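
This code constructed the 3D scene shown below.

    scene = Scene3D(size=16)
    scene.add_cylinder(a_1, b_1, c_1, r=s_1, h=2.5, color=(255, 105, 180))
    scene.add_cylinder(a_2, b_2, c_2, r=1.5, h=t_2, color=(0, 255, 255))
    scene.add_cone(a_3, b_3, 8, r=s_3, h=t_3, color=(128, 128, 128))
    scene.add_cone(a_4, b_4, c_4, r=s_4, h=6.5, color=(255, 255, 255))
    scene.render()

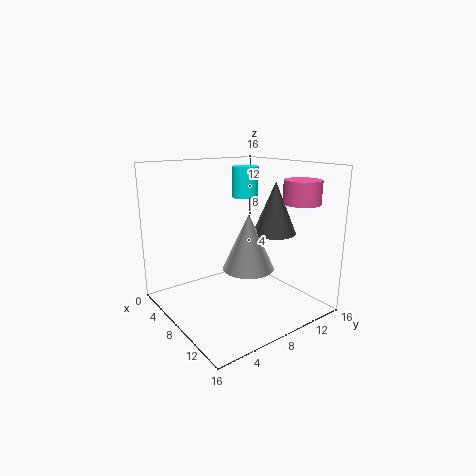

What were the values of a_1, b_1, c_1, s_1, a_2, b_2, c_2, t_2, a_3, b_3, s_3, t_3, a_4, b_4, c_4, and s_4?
a_1 = 12.5
b_1 = 13
c_1 = 12
s_1 = 2
a_2 = 6
b_2 = 10.5
c_2 = 12
t_2 = 3.5
a_3 = 9
b_3 = 12.5
s_3 = 2.5
t_3 = 6
a_4 = 8
b_4 = 9.5
c_4 = 4
s_4 = 3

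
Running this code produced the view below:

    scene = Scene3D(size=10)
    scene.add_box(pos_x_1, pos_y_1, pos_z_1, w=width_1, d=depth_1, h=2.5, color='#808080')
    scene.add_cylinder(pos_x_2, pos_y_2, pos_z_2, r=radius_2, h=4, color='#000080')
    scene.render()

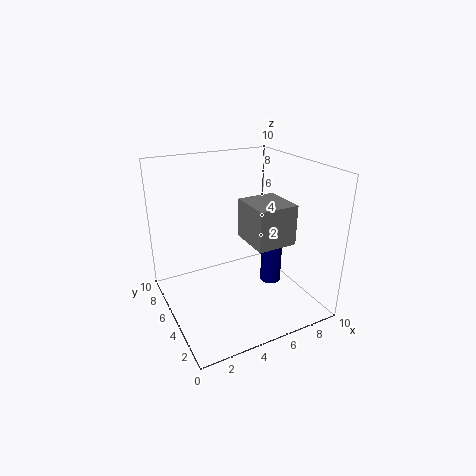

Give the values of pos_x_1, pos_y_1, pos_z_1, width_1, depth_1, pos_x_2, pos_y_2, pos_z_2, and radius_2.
pos_x_1 = 4.5
pos_y_1 = 1.25
pos_z_1 = 5.75
width_1 = 2.5
depth_1 = 2.75
pos_x_2 = 7.5
pos_y_2 = 4.5
pos_z_2 = 1.25
radius_2 = 0.75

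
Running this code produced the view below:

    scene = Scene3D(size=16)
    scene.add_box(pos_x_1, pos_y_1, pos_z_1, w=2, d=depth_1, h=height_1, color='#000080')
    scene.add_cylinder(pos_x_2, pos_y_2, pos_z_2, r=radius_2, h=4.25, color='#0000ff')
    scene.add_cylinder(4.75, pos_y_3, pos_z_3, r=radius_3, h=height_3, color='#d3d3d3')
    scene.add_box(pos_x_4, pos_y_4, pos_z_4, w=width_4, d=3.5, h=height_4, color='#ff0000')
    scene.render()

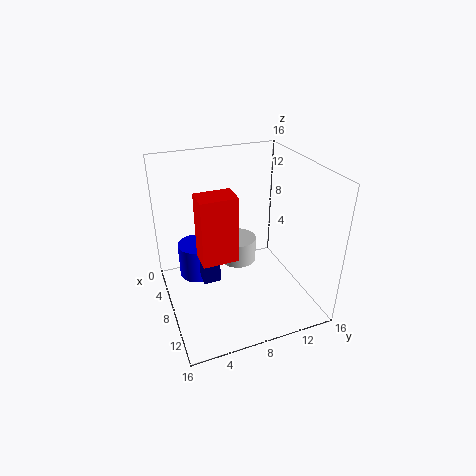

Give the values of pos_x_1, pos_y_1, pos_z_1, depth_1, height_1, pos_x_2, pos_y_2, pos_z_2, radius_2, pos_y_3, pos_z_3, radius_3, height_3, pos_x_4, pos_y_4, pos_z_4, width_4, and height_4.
pos_x_1 = 5.5; pos_y_1 = 4; pos_z_1 = 2.25; depth_1 = 2; height_1 = 4.25; pos_x_2 = 3.5; pos_y_2 = 4.25; pos_z_2 = 1.25; radius_2 = 2.25; pos_y_3 = 9.25; pos_z_3 = 3; radius_3 = 2.25; height_3 = 3; pos_x_4 = 10.25; pos_y_4 = 2.75; pos_z_4 = 8.5; width_4 = 2.5; height_4 = 6.5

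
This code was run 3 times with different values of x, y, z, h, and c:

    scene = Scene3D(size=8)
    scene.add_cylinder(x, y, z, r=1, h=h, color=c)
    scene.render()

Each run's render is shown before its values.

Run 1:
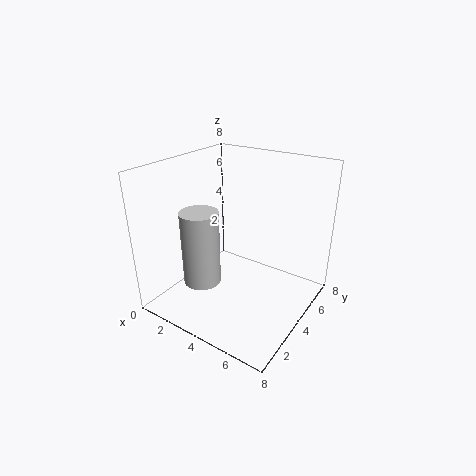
x = 3; y = 2; z = 2; h = 4; c = 'lightgray'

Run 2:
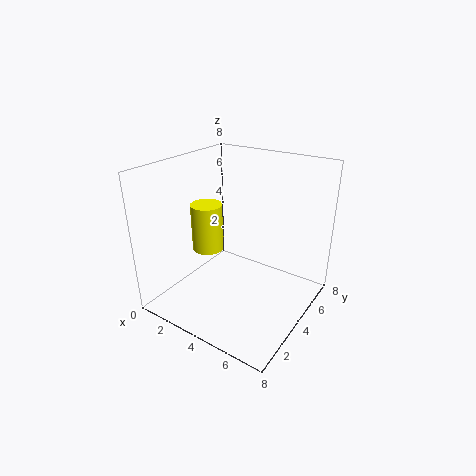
x = 1; y = 5; z = 2; h = 3; c = 'yellow'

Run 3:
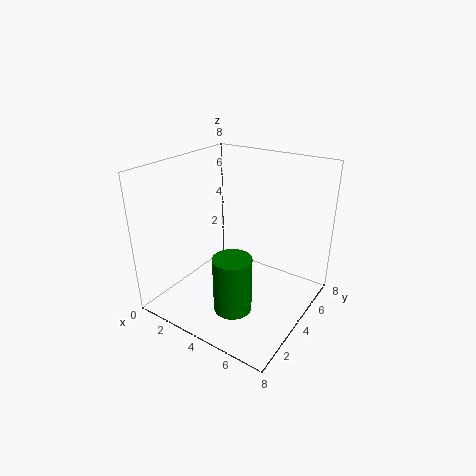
x = 5; y = 2; z = 1; h = 3; c = 'green'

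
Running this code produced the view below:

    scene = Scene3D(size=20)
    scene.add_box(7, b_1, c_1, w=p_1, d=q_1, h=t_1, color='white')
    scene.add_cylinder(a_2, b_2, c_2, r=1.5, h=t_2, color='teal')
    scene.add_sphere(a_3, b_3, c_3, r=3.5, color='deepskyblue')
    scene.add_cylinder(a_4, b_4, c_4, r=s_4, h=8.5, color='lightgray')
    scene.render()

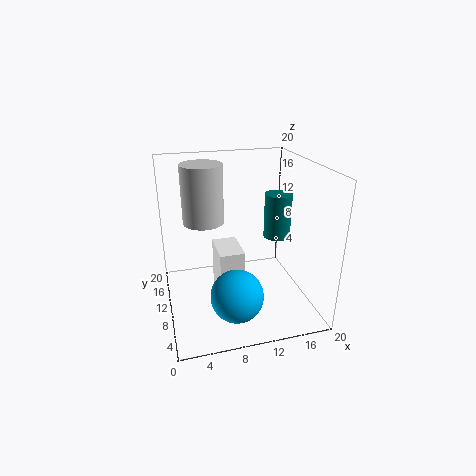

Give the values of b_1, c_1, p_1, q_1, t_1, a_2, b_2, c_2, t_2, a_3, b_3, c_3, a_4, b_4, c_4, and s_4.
b_1 = 8, c_1 = 0.5, p_1 = 3.5, q_1 = 5.5, t_1 = 8, a_2 = 12.5, b_2 = 2.5, c_2 = 13.5, t_2 = 5, a_3 = 8.5, b_3 = 5, c_3 = 4, a_4 = 6, b_4 = 14.5, c_4 = 11, s_4 = 3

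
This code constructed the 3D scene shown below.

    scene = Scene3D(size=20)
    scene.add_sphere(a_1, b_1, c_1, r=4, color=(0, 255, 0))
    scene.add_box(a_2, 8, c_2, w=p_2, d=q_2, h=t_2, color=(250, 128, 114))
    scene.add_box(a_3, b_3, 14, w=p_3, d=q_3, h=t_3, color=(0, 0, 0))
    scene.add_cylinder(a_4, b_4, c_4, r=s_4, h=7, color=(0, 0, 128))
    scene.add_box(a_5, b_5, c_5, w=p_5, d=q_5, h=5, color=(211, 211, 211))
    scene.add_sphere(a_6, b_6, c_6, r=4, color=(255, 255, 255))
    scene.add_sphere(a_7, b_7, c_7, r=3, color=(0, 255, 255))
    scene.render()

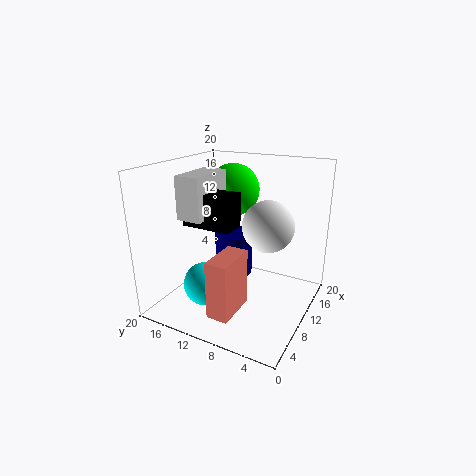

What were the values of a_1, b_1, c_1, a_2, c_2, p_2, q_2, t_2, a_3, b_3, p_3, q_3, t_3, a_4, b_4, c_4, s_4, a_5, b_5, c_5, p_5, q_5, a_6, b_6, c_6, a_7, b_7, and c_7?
a_1 = 16; b_1 = 14; c_1 = 15; a_2 = 3; c_2 = 1; p_2 = 6; q_2 = 3; t_2 = 8; a_3 = 2; b_3 = 7; p_3 = 3; q_3 = 6; t_3 = 4; a_4 = 16; b_4 = 14; c_4 = 1; s_4 = 3; a_5 = 1; b_5 = 10; c_5 = 15; p_5 = 6; q_5 = 3; a_6 = 16; b_6 = 8; c_6 = 10; a_7 = 6; b_7 = 13; c_7 = 4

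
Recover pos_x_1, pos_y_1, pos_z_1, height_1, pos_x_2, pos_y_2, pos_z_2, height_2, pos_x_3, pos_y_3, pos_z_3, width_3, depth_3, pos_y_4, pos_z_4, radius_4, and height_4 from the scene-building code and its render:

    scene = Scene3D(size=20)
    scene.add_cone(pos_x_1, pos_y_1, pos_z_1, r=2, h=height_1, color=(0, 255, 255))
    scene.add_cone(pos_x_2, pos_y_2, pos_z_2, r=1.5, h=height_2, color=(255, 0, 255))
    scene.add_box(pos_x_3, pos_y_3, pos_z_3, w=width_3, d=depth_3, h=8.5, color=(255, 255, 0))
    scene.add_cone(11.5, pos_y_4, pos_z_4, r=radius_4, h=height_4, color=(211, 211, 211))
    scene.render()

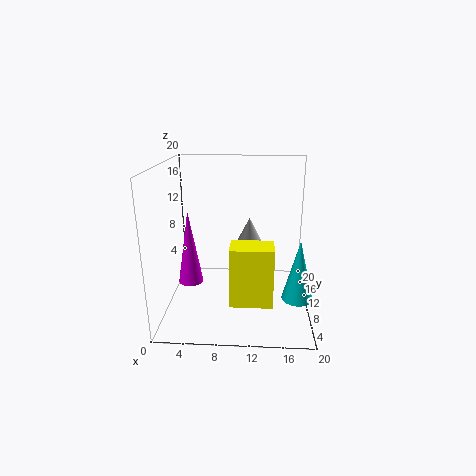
pos_x_1 = 18
pos_y_1 = 5.5
pos_z_1 = 3.5
height_1 = 8
pos_x_2 = 4.5
pos_y_2 = 4
pos_z_2 = 6.5
height_2 = 9
pos_x_3 = 9
pos_y_3 = 6.5
pos_z_3 = 1
width_3 = 6
depth_3 = 4
pos_y_4 = 13
pos_z_4 = 8
radius_4 = 2
height_4 = 4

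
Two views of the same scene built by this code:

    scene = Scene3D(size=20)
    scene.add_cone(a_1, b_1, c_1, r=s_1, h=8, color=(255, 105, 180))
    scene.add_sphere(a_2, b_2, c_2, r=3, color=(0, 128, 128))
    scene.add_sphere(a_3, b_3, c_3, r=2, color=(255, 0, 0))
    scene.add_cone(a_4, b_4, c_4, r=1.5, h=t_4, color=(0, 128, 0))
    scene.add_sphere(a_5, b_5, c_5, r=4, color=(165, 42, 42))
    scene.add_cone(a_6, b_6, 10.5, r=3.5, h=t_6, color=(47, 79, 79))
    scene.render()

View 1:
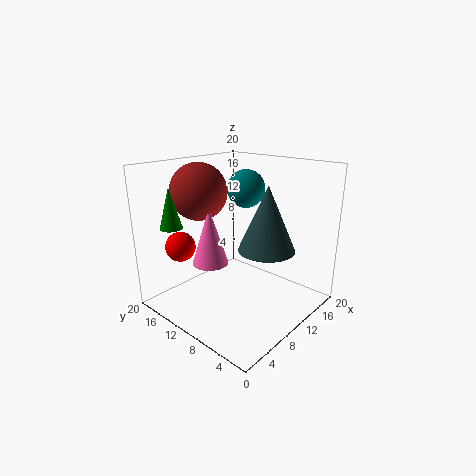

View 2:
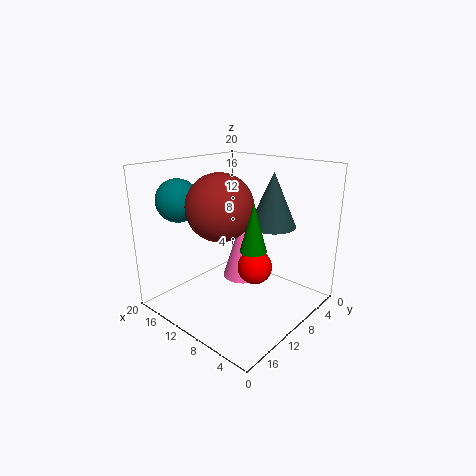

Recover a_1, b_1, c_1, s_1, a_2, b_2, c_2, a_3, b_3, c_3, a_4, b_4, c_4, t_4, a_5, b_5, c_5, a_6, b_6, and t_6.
a_1 = 7; b_1 = 12.5; c_1 = 6.5; s_1 = 2.5; a_2 = 17; b_2 = 14.5; c_2 = 15; a_3 = 3.5; b_3 = 14.5; c_3 = 9.5; a_4 = 3; b_4 = 15.5; c_4 = 12; t_4 = 5.5; a_5 = 8; b_5 = 15.5; c_5 = 16; a_6 = 8.5; b_6 = 4; t_6 = 8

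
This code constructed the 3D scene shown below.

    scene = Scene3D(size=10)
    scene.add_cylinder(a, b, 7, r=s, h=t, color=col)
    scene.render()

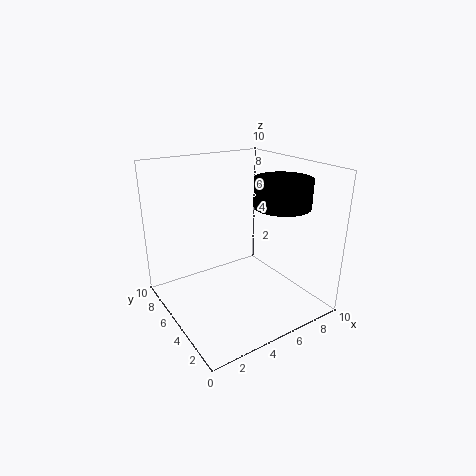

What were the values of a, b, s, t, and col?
a = 8; b = 4; s = 2; t = 2; col = 'black'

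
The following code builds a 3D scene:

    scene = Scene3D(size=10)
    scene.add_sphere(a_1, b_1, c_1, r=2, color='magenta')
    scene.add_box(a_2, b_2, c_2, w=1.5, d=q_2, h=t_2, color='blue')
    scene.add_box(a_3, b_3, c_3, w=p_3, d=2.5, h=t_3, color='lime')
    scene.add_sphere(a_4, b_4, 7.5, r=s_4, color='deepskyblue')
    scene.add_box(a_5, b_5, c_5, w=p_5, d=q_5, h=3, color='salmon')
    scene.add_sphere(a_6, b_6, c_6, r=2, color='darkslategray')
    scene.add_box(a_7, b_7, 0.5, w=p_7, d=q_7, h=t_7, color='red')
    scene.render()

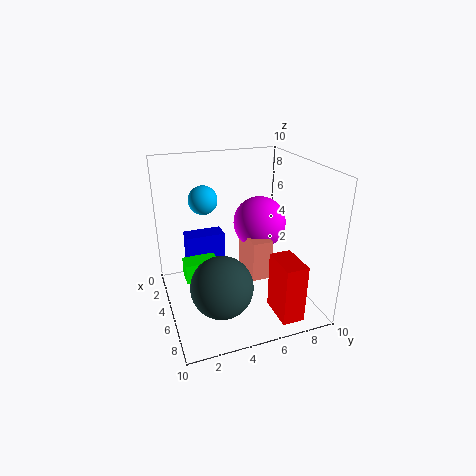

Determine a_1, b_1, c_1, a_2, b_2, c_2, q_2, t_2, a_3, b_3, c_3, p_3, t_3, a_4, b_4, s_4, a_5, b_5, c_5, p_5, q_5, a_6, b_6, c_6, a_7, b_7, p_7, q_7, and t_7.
a_1 = 3; b_1 = 7.5; c_1 = 5; a_2 = 0.5; b_2 = 2; c_2 = 0.5; q_2 = 3; t_2 = 3.5; a_3 = 2; b_3 = 1.5; c_3 = 1; p_3 = 1.5; t_3 = 1.5; a_4 = 3.5; b_4 = 3; s_4 = 1; a_5 = 2.5; b_5 = 6; c_5 = 1.5; p_5 = 3; q_5 = 1.5; a_6 = 7.5; b_6 = 3; c_6 = 3; a_7 = 7; b_7 = 6.5; p_7 = 2.5; q_7 = 1.5; t_7 = 4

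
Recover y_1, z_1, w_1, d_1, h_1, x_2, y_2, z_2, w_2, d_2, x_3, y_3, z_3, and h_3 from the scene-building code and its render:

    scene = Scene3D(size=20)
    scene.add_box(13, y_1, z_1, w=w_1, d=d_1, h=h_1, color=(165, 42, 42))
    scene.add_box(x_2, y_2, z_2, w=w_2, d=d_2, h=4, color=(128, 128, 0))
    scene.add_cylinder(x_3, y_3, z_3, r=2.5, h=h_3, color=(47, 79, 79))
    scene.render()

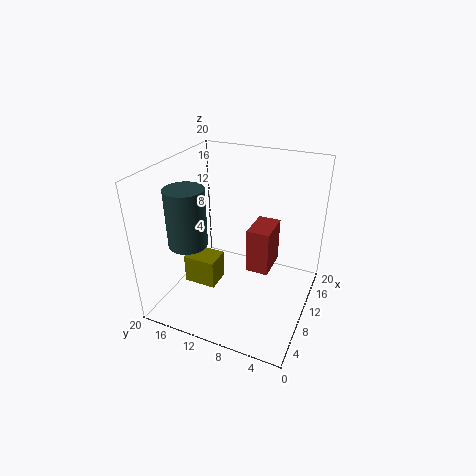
y_1 = 6.5; z_1 = 2.5; w_1 = 5.5; d_1 = 3.5; h_1 = 7; x_2 = 6; y_2 = 12; z_2 = 3.5; w_2 = 3.5; d_2 = 4.5; x_3 = 4.5; y_3 = 14.5; z_3 = 11; h_3 = 7.5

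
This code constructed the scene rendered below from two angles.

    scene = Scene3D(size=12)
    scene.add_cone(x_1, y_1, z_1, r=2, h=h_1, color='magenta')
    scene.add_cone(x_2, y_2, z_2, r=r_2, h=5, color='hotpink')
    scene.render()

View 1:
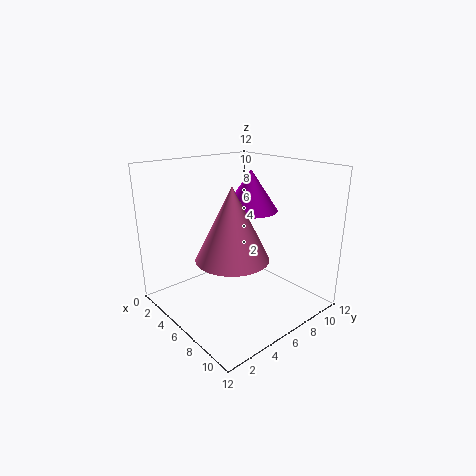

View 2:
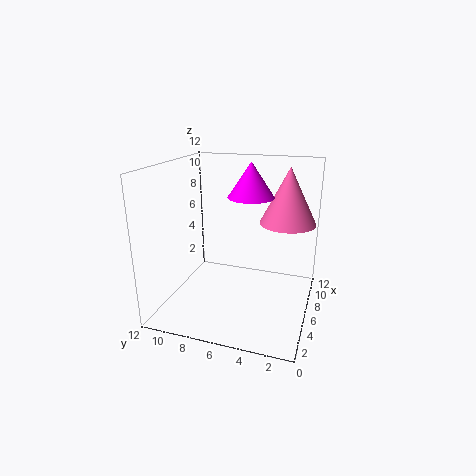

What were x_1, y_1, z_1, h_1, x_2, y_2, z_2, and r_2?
x_1 = 8, y_1 = 5.5, z_1 = 9, h_1 = 3, x_2 = 9.5, y_2 = 2.5, z_2 = 6.5, r_2 = 2.5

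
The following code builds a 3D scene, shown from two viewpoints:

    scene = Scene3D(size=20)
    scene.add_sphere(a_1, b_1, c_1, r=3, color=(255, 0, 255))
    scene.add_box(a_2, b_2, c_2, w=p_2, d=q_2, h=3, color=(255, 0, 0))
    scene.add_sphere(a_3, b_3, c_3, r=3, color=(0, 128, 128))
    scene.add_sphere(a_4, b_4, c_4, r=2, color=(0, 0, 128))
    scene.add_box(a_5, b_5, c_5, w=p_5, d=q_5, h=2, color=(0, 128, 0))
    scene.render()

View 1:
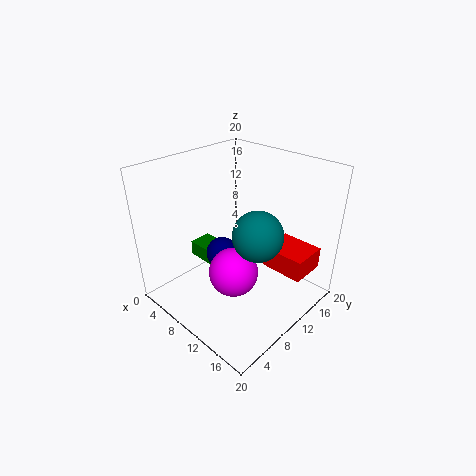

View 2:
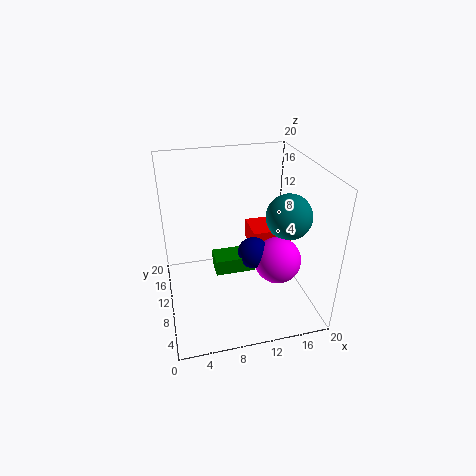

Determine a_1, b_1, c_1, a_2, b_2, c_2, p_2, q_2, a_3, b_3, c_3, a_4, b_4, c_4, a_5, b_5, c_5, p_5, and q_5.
a_1 = 14
b_1 = 5
c_1 = 9
a_2 = 13
b_2 = 12
c_2 = 6
p_2 = 6
q_2 = 5
a_3 = 16
b_3 = 7
c_3 = 14
a_4 = 11
b_4 = 6
c_4 = 10
a_5 = 6
b_5 = 5
c_5 = 8
p_5 = 5
q_5 = 3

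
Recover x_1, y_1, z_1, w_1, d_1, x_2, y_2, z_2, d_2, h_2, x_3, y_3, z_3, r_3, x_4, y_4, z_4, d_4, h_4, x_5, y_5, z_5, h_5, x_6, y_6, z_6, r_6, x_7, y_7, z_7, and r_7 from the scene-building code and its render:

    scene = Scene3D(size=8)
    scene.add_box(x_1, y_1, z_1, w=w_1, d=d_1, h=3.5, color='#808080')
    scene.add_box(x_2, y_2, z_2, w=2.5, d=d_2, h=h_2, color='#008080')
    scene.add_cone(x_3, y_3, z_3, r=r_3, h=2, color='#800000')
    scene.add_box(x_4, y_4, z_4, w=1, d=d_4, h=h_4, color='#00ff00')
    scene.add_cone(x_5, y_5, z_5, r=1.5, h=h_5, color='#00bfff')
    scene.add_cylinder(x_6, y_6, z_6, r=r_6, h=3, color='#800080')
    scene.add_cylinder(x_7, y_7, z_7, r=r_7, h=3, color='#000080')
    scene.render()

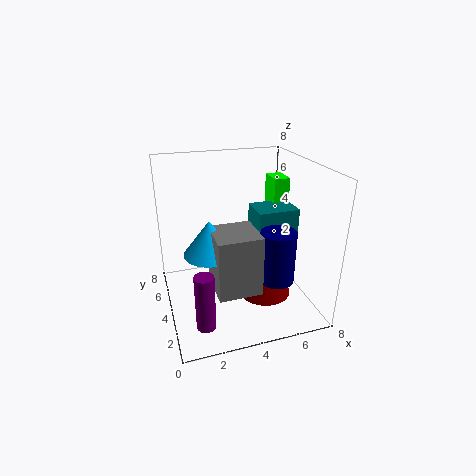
x_1 = 2.5
y_1 = 2.5
z_1 = 1
w_1 = 2.5
d_1 = 2.5
x_2 = 5.5
y_2 = 4.5
z_2 = 2
d_2 = 2
h_2 = 3
x_3 = 5.5
y_3 = 3.5
z_3 = 0.5
r_3 = 1.5
x_4 = 7
y_4 = 6
z_4 = 4
d_4 = 1.5
h_4 = 2.5
x_5 = 2.5
y_5 = 4.5
z_5 = 3
h_5 = 2
x_6 = 1.5
y_6 = 1.5
z_6 = 0.5
r_6 = 0.5
x_7 = 6
y_7 = 3
z_7 = 1.5
r_7 = 1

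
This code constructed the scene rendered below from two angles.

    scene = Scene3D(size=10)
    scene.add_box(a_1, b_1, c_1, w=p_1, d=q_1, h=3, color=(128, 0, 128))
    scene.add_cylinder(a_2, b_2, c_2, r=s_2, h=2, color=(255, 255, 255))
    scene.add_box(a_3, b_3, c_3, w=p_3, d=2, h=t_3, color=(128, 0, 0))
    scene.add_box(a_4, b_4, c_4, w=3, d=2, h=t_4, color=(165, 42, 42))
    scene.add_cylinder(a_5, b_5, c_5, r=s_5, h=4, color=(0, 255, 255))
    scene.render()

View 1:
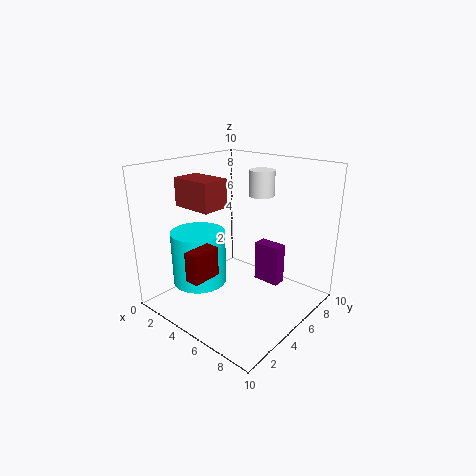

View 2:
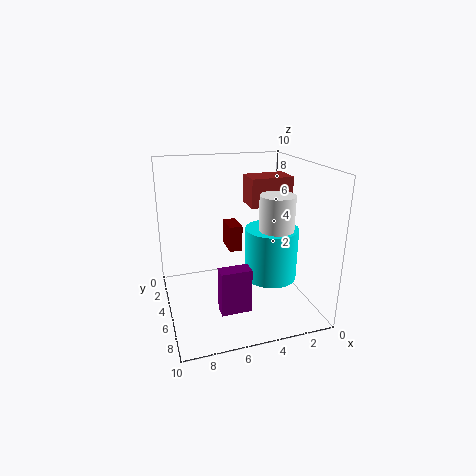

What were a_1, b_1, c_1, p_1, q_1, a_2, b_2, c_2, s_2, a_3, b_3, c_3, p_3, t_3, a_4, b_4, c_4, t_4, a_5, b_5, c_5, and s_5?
a_1 = 5, b_1 = 7, c_1 = 1, p_1 = 2, q_1 = 1, a_2 = 4, b_2 = 9, c_2 = 7, s_2 = 1, a_3 = 4, b_3 = 1, c_3 = 3, p_3 = 1, t_3 = 2, a_4 = 1, b_4 = 3, c_4 = 7, t_4 = 2, a_5 = 2, b_5 = 4, c_5 = 1, s_5 = 2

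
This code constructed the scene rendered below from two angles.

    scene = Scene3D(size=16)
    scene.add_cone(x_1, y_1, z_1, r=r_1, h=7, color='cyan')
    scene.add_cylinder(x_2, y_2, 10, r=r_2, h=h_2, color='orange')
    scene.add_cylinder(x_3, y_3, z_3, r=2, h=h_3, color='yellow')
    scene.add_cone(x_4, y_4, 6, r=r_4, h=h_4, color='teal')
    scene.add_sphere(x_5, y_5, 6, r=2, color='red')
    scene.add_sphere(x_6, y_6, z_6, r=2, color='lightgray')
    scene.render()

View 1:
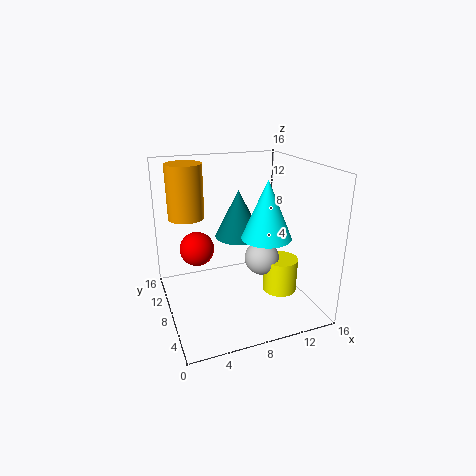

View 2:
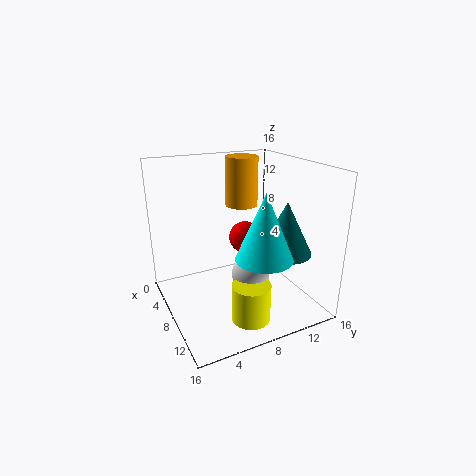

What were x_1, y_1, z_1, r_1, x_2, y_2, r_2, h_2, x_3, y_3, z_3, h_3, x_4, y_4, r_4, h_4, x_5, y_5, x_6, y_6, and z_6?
x_1 = 12
y_1 = 9
z_1 = 7
r_1 = 3
x_2 = 3
y_2 = 11
r_2 = 2
h_2 = 6
x_3 = 13
y_3 = 7
z_3 = 1
h_3 = 4
x_4 = 10
y_4 = 13
r_4 = 3
h_4 = 6
x_5 = 4
y_5 = 11
x_6 = 11
y_6 = 8
z_6 = 5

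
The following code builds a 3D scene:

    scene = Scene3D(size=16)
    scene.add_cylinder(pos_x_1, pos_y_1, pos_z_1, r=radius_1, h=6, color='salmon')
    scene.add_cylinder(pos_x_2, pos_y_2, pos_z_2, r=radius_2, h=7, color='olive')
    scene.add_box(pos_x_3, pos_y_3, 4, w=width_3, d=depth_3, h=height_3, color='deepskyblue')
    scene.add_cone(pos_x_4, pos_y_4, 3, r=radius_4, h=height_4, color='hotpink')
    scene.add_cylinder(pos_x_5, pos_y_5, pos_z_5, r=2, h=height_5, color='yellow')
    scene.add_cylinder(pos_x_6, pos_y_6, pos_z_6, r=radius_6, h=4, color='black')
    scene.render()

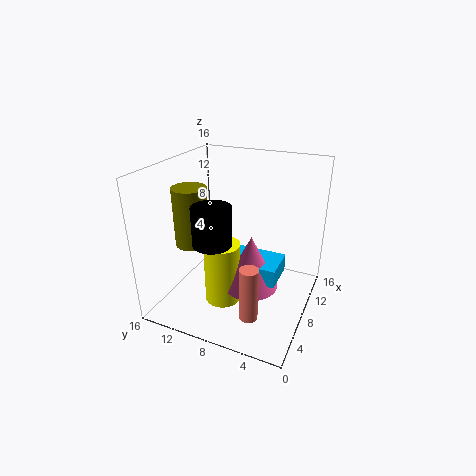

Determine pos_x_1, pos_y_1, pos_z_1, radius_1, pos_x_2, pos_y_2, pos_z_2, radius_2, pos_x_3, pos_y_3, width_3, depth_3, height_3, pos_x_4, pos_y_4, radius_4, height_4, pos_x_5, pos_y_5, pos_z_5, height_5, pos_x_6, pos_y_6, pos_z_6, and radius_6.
pos_x_1 = 4, pos_y_1 = 5, pos_z_1 = 1, radius_1 = 1, pos_x_2 = 8, pos_y_2 = 14, pos_z_2 = 6, radius_2 = 2, pos_x_3 = 6, pos_y_3 = 3, width_3 = 4, depth_3 = 6, height_3 = 2, pos_x_4 = 7, pos_y_4 = 6, radius_4 = 3, height_4 = 6, pos_x_5 = 6, pos_y_5 = 9, pos_z_5 = 1, height_5 = 7, pos_x_6 = 4, pos_y_6 = 9, pos_z_6 = 9, radius_6 = 2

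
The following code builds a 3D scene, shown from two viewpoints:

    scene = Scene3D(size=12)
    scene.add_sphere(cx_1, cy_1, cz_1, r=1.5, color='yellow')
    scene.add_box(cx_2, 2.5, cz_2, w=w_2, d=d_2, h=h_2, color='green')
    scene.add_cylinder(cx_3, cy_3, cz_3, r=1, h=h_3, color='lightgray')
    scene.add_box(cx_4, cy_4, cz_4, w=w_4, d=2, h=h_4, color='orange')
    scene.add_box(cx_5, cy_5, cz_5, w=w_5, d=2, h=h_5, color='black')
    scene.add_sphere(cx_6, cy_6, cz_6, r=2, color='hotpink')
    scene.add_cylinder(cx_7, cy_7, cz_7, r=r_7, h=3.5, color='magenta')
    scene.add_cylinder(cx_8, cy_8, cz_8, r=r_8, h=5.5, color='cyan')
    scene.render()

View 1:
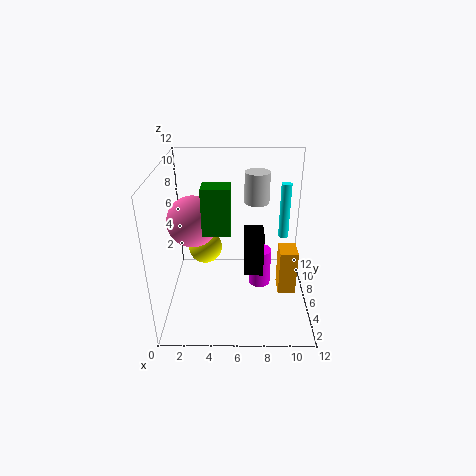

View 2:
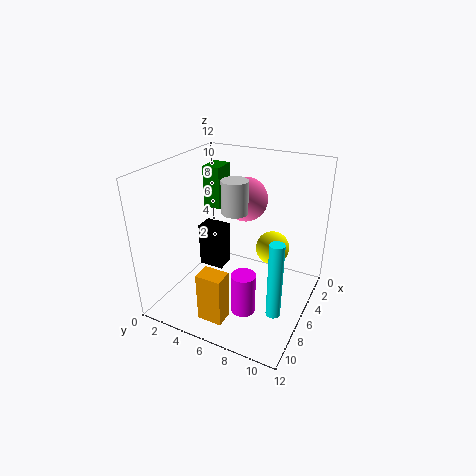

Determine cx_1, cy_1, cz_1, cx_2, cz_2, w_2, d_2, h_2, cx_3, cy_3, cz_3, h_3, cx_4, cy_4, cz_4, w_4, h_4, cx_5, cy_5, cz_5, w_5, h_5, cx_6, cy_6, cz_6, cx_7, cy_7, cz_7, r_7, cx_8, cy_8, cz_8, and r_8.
cx_1 = 3
cy_1 = 8
cz_1 = 4
cx_2 = 3.5
cz_2 = 8
w_2 = 2
d_2 = 1.5
h_2 = 3.5
cx_3 = 7.5
cy_3 = 6.5
cz_3 = 9
h_3 = 2.5
cx_4 = 9.5
cy_4 = 5
cz_4 = 1
w_4 = 1.5
h_4 = 4
cx_5 = 6.5
cy_5 = 3.5
cz_5 = 4
w_5 = 1.5
h_5 = 3.5
cx_6 = 2.5
cy_6 = 5
cz_6 = 8
cx_7 = 8
cy_7 = 7.5
cz_7 = 0.5
r_7 = 1
cx_8 = 10.5
cy_8 = 11
cz_8 = 3.5
r_8 = 0.5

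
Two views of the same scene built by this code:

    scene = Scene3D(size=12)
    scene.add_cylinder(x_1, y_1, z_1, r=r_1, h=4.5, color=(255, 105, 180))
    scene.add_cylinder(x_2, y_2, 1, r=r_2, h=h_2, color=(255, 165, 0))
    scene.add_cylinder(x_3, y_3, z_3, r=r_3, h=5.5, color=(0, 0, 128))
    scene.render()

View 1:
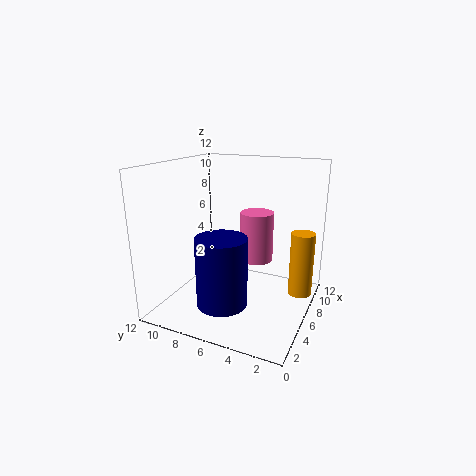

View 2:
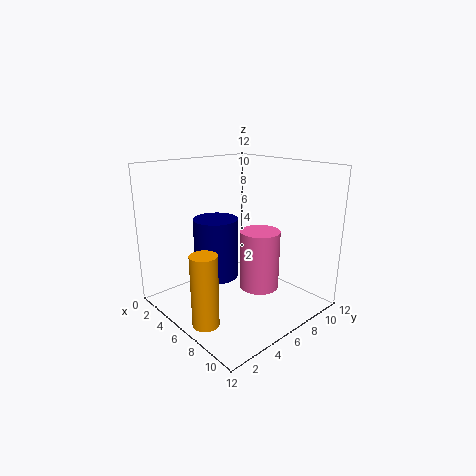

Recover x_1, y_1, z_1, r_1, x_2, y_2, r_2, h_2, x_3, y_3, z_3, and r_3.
x_1 = 9
y_1 = 5.5
z_1 = 3
r_1 = 1.5
x_2 = 8
y_2 = 1
r_2 = 1
h_2 = 5.5
x_3 = 3
y_3 = 6
z_3 = 1.5
r_3 = 2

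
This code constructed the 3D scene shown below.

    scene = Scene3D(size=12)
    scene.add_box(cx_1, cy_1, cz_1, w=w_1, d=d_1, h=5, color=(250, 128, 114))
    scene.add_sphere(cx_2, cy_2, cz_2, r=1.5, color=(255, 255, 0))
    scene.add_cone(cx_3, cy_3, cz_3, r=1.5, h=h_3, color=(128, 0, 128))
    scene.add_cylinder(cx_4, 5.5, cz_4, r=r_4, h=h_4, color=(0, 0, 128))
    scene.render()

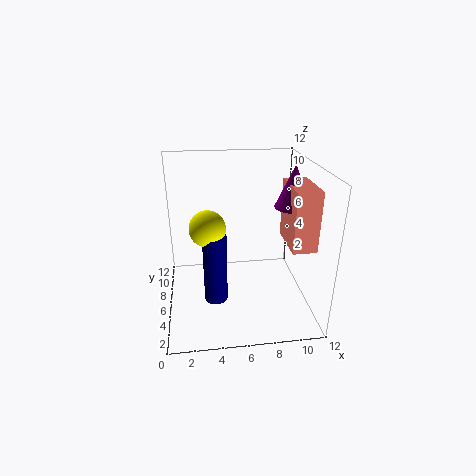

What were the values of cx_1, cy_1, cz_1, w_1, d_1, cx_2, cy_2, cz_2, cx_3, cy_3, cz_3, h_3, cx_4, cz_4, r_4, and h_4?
cx_1 = 10
cy_1 = 3.5
cz_1 = 5.5
w_1 = 2
d_1 = 4
cx_2 = 3.5
cy_2 = 6
cz_2 = 7
cx_3 = 10.5
cy_3 = 6
cz_3 = 8.5
h_3 = 3.5
cx_4 = 4
cz_4 = 0.5
r_4 = 1
h_4 = 6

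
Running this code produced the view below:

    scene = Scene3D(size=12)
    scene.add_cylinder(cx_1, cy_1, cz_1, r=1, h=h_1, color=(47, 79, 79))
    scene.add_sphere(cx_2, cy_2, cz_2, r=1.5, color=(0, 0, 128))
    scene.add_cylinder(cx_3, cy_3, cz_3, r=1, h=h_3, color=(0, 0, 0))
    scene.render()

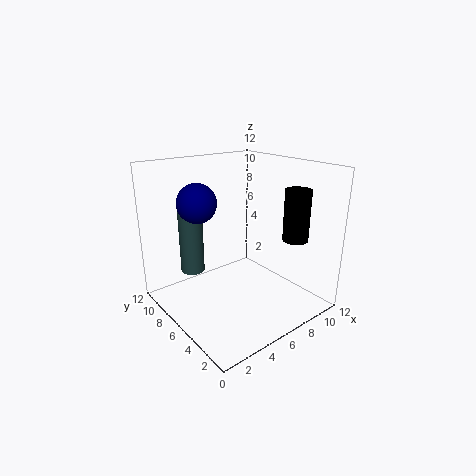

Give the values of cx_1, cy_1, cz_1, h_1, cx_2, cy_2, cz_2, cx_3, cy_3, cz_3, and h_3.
cx_1 = 3; cy_1 = 8.5; cz_1 = 3; h_1 = 5.5; cx_2 = 2.5; cy_2 = 6.5; cz_2 = 9.5; cx_3 = 8.5; cy_3 = 2; cz_3 = 6.5; h_3 = 4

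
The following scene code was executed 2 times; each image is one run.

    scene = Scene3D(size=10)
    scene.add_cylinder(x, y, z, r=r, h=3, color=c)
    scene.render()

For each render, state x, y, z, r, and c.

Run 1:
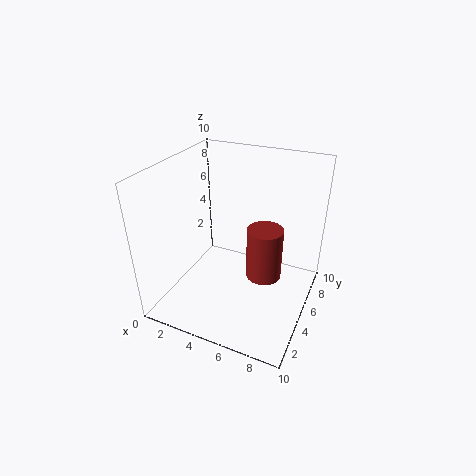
x = 8, y = 2, z = 5, r = 1, c = 'brown'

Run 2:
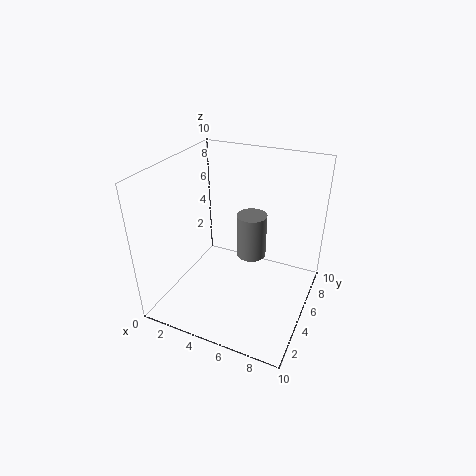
x = 6, y = 5, z = 4, r = 1, c = 'gray'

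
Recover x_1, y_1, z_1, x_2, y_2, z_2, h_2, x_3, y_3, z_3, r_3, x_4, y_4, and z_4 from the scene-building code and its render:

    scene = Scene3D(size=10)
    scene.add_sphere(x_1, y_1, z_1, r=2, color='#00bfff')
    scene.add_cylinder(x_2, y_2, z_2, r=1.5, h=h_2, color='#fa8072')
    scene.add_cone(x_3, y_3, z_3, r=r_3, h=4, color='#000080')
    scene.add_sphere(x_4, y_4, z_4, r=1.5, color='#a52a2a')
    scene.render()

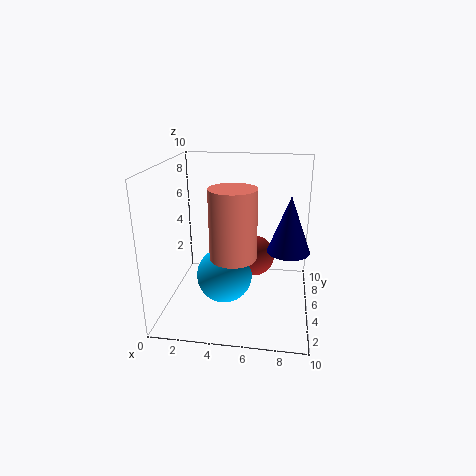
x_1 = 4; y_1 = 5; z_1 = 2; x_2 = 5; y_2 = 3; z_2 = 4.5; h_2 = 4.5; x_3 = 8.5; y_3 = 5.5; z_3 = 4; r_3 = 1.5; x_4 = 6; y_4 = 6.5; z_4 = 3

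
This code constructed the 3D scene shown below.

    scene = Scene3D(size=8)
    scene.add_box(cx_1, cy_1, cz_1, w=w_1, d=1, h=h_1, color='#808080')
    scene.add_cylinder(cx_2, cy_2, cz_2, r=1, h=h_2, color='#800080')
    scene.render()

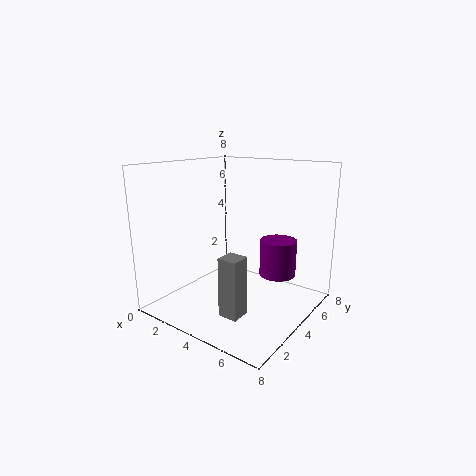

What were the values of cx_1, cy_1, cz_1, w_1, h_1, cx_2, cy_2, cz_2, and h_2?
cx_1 = 5
cy_1 = 1
cz_1 = 1
w_1 = 1
h_1 = 3
cx_2 = 6
cy_2 = 5
cz_2 = 2
h_2 = 2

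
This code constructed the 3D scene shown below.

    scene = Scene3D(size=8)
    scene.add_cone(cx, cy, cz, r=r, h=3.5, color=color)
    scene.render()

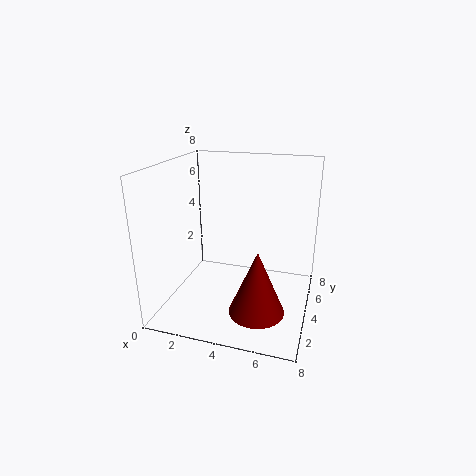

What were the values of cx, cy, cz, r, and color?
cx = 5.5; cy = 2.5; cz = 0.5; r = 1.5; color = 'maroon'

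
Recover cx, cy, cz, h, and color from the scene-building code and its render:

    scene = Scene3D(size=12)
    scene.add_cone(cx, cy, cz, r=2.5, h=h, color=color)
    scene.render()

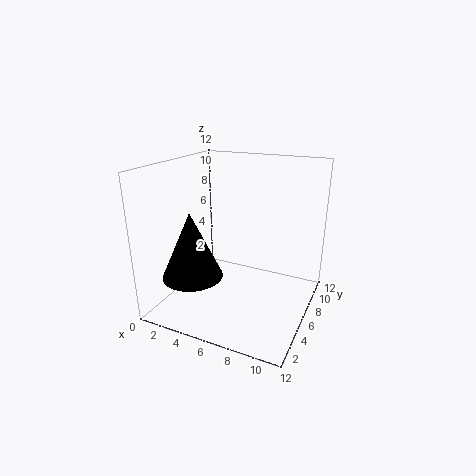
cx = 3, cy = 3.5, cz = 3, h = 5.5, color = 'black'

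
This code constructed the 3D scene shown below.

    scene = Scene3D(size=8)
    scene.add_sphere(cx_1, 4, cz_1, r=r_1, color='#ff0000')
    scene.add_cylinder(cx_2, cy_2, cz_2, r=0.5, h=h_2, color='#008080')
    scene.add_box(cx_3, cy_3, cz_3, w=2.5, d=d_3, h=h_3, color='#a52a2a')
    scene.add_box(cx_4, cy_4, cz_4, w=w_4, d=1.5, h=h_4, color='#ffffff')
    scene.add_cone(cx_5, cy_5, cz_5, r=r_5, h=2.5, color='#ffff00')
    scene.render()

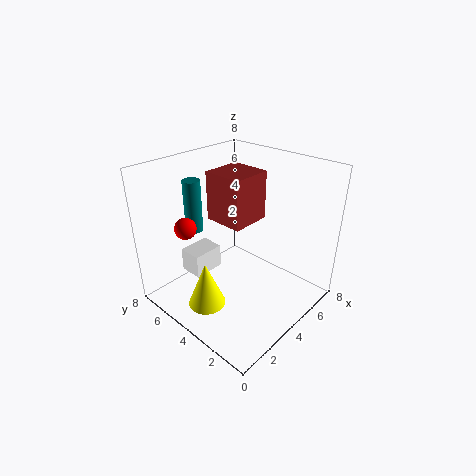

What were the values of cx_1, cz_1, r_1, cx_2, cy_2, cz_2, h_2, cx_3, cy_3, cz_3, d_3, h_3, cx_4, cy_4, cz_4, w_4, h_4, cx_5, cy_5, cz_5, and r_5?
cx_1 = 0.5, cz_1 = 6, r_1 = 0.5, cx_2 = 3, cy_2 = 6.5, cz_2 = 4, h_2 = 3, cx_3 = 4.5, cy_3 = 4.5, cz_3 = 4, d_3 = 2.5, h_3 = 3, cx_4 = 3, cy_4 = 6.5, cz_4 = 0.5, w_4 = 2, h_4 = 1.5, cx_5 = 1.5, cy_5 = 4, cz_5 = 1, r_5 = 1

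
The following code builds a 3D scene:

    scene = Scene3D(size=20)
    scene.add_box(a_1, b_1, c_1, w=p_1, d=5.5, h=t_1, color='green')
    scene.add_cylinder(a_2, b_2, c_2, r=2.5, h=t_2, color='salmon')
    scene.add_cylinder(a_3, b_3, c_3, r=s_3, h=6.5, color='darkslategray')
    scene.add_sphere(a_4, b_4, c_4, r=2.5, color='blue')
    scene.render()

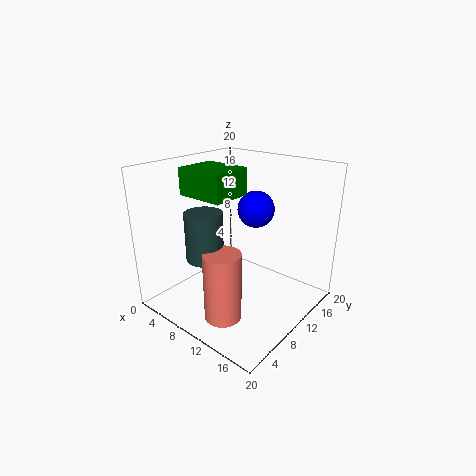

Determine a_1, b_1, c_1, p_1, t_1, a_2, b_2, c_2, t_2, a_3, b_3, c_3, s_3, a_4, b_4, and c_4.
a_1 = 5; b_1 = 4.5; c_1 = 16.5; p_1 = 6.5; t_1 = 3.5; a_2 = 11.5; b_2 = 5; c_2 = 0.5; t_2 = 9.5; a_3 = 8; b_3 = 5.5; c_3 = 8; s_3 = 2.5; a_4 = 11.5; b_4 = 12; c_4 = 14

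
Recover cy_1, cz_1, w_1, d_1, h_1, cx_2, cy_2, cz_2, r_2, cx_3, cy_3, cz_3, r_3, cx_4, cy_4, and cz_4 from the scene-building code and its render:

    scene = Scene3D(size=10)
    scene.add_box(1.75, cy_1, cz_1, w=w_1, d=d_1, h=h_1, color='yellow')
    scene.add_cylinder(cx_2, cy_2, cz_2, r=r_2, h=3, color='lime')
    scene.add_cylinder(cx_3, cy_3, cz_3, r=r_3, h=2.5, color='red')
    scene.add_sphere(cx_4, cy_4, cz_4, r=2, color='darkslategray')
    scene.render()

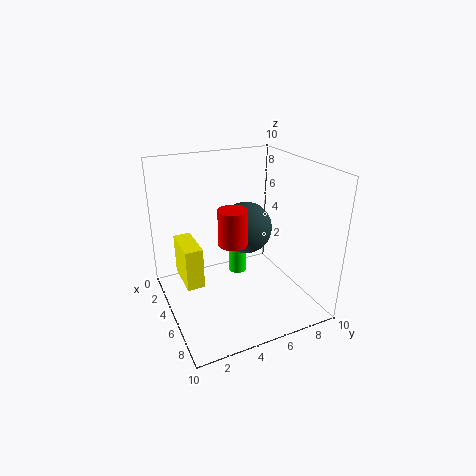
cy_1 = 1.25, cz_1 = 1.5, w_1 = 3, d_1 = 1.25, h_1 = 3, cx_2 = 1.75, cy_2 = 6.5, cz_2 = 0.25, r_2 = 0.75, cx_3 = 5.25, cy_3 = 4.5, cz_3 = 4.75, r_3 = 1, cx_4 = 2.75, cy_4 = 6.75, cz_4 = 4.5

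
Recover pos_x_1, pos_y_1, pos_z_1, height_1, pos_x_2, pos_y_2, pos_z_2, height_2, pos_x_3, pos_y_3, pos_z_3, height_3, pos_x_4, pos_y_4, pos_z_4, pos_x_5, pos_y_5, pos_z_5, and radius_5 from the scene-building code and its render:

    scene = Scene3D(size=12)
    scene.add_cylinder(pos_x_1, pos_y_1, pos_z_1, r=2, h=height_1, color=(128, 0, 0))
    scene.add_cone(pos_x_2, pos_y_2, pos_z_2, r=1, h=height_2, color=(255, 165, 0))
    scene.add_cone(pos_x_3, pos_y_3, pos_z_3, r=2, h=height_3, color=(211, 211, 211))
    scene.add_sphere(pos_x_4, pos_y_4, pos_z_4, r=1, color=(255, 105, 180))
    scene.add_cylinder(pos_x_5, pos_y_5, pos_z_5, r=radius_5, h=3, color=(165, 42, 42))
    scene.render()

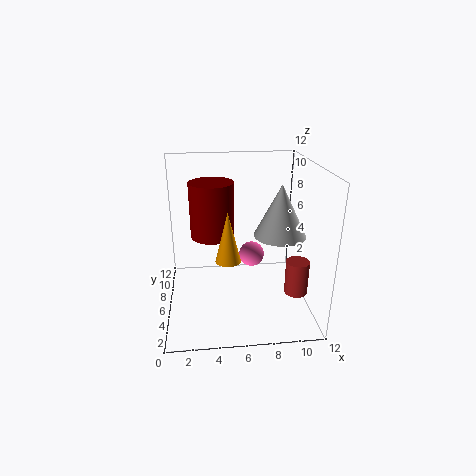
pos_x_1 = 4; pos_y_1 = 9; pos_z_1 = 5; height_1 = 5; pos_x_2 = 5; pos_y_2 = 4; pos_z_2 = 5; height_2 = 4; pos_x_3 = 9; pos_y_3 = 4; pos_z_3 = 7; height_3 = 4; pos_x_4 = 7; pos_y_4 = 5; pos_z_4 = 5; pos_x_5 = 11; pos_y_5 = 5; pos_z_5 = 1; radius_5 = 1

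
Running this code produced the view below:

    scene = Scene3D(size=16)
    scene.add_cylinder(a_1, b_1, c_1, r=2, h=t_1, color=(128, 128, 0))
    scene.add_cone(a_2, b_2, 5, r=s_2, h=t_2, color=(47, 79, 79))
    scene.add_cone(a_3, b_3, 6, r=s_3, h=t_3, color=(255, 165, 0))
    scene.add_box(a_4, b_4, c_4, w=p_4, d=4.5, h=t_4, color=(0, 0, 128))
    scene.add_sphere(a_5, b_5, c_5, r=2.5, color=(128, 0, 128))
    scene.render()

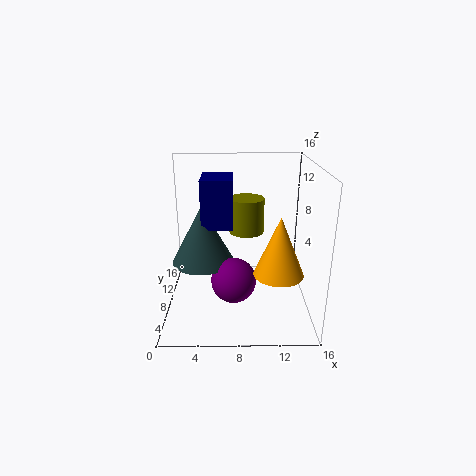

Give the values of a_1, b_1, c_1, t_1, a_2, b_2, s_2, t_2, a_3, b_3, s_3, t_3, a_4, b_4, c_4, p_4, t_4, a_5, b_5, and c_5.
a_1 = 9, b_1 = 10, c_1 = 8, t_1 = 4, a_2 = 4, b_2 = 8.5, s_2 = 3.5, t_2 = 6.5, a_3 = 12, b_3 = 3.5, s_3 = 2.5, t_3 = 6, a_4 = 4, b_4 = 7.5, c_4 = 9, p_4 = 3.5, t_4 = 5.5, a_5 = 7.5, b_5 = 6.5, c_5 = 3.5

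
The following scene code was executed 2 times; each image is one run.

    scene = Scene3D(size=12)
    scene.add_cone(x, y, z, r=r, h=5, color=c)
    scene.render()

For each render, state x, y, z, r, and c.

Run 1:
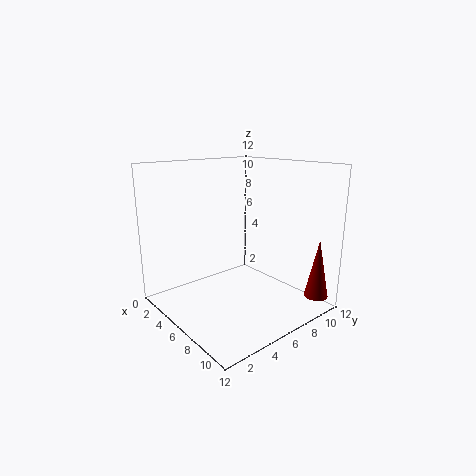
x = 10.75
y = 10.75
z = 1
r = 1
c = 'maroon'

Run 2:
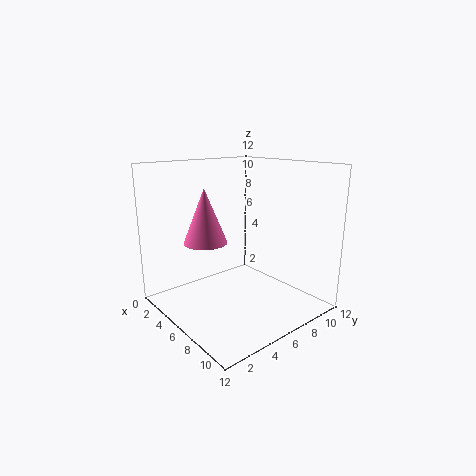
x = 2.25
y = 5.25
z = 4.75
r = 2
c = 'hotpink'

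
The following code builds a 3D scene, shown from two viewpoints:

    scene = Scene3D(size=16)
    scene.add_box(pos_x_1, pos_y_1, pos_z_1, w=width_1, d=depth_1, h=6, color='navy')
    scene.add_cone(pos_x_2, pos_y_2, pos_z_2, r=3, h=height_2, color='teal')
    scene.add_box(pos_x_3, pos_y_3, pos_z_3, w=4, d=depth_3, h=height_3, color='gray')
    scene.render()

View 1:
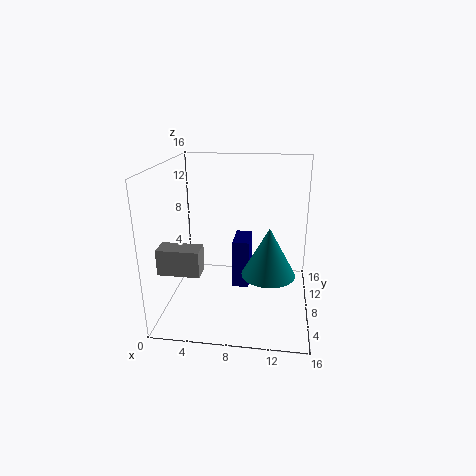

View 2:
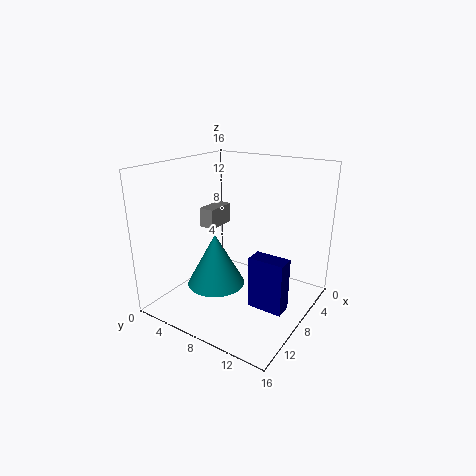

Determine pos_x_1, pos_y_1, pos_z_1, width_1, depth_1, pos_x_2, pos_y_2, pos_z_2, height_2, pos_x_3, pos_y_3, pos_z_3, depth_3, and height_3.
pos_x_1 = 7, pos_y_1 = 10, pos_z_1 = 0.5, width_1 = 2, depth_1 = 4, pos_x_2 = 11.5, pos_y_2 = 7.5, pos_z_2 = 4, height_2 = 5.5, pos_x_3 = 1.5, pos_y_3 = 0.5, pos_z_3 = 7, depth_3 = 2, height_3 = 2.5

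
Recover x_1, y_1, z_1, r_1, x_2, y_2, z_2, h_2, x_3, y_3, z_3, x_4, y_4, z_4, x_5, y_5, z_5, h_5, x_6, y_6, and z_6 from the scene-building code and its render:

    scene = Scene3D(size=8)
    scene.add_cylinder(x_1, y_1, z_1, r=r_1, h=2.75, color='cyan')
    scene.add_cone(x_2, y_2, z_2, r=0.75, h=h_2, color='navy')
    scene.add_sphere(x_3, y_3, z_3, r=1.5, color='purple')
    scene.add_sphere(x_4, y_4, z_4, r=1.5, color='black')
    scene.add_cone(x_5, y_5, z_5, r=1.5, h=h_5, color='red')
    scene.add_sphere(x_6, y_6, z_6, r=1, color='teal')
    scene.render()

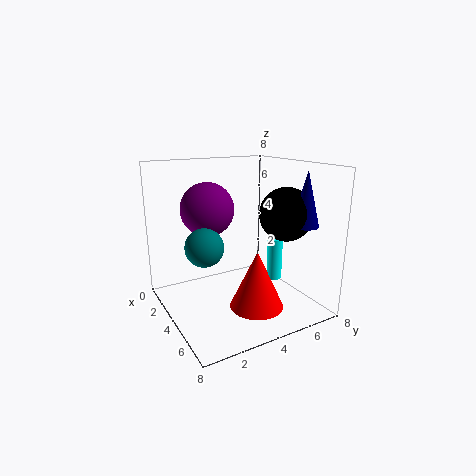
x_1 = 2.75, y_1 = 7.5, z_1 = 0.25, r_1 = 0.5, x_2 = 6, y_2 = 7, z_2 = 4.75, h_2 = 3, x_3 = 2.75, y_3 = 2.75, z_3 = 5.5, x_4 = 5, y_4 = 6.5, z_4 = 5.25, x_5 = 5.25, y_5 = 4.5, z_5 = 0.25, h_5 = 3.25, x_6 = 4.5, y_6 = 1.75, z_6 = 4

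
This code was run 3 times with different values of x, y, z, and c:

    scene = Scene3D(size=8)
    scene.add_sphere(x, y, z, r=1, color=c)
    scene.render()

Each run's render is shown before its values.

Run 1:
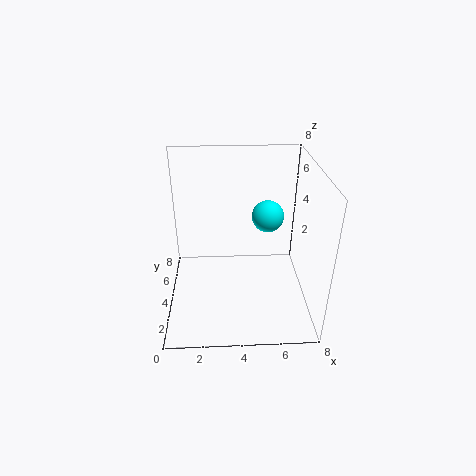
x = 6, y = 6.5, z = 4, c = 'cyan'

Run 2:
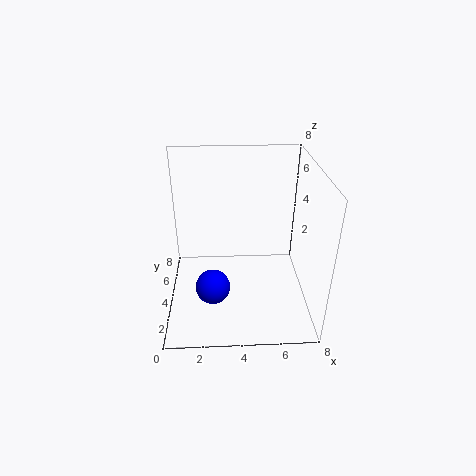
x = 2.5, y = 3.5, z = 1, c = 'blue'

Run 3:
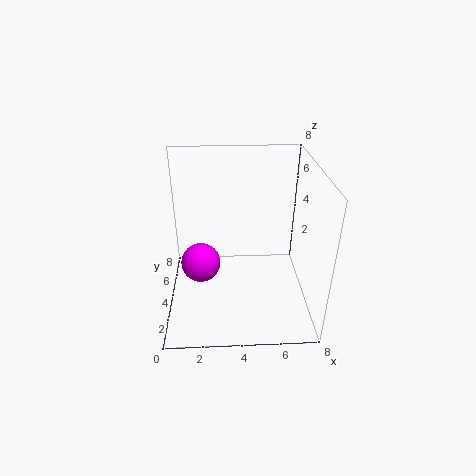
x = 2, y = 2.5, z = 3.5, c = 'magenta'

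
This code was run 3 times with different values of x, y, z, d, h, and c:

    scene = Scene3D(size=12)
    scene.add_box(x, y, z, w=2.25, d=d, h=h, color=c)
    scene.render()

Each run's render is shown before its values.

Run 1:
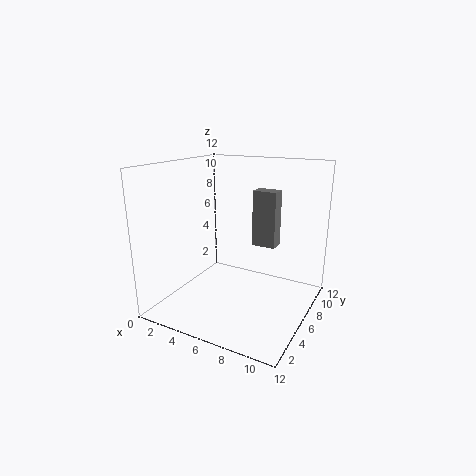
x = 5.5; y = 9.75; z = 4; d = 1.5; h = 5.25; c = 'gray'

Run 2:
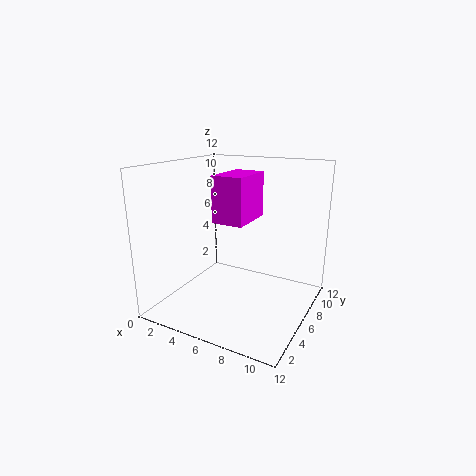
x = 6.25; y = 1.75; z = 8.5; d = 3.5; h = 3.25; c = 'magenta'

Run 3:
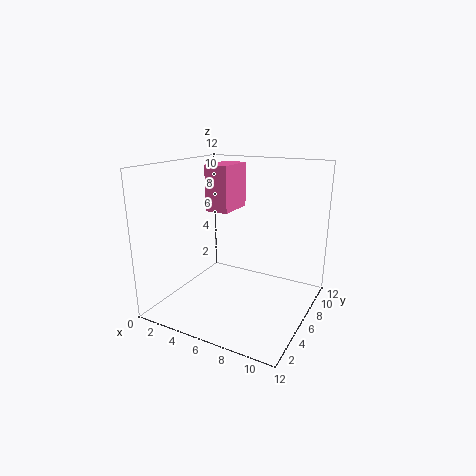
x = 1.5; y = 8; z = 7.25; d = 3.75; h = 4.25; c = 'hotpink'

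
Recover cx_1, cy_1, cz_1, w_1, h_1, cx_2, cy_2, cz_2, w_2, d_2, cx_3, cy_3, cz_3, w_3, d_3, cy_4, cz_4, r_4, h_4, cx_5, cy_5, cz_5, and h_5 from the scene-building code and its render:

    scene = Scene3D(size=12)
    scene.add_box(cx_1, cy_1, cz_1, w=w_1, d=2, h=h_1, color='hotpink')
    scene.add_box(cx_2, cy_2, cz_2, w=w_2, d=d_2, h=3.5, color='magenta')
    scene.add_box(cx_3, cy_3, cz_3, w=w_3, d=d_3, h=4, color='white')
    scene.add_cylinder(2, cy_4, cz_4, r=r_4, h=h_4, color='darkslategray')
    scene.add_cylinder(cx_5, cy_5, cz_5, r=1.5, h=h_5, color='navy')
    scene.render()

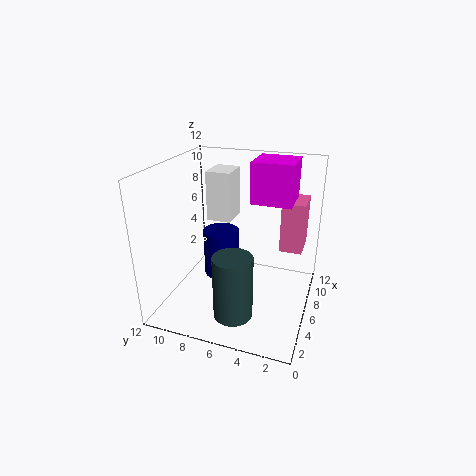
cx_1 = 8.5
cy_1 = 1
cz_1 = 4
w_1 = 3
h_1 = 4.5
cx_2 = 7.5
cy_2 = 2
cz_2 = 8.5
w_2 = 3.5
d_2 = 3.5
cx_3 = 5.5
cy_3 = 6.5
cz_3 = 7.5
w_3 = 2.5
d_3 = 2
cy_4 = 5
cz_4 = 1.5
r_4 = 1.5
h_4 = 5
cx_5 = 6
cy_5 = 7.5
cz_5 = 2.5
h_5 = 4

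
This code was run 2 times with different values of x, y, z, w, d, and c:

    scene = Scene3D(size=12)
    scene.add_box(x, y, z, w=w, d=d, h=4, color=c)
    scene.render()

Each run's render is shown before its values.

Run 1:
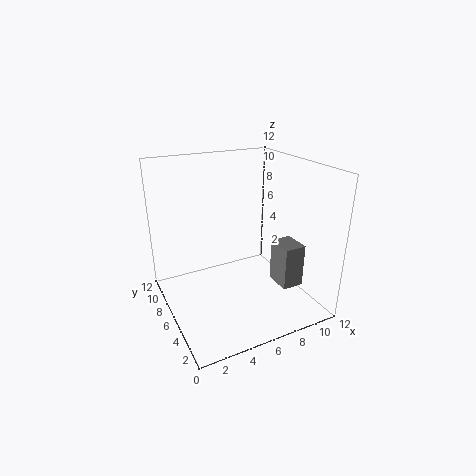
x = 10; y = 4.5; z = 0.5; w = 2; d = 2.5; c = 'gray'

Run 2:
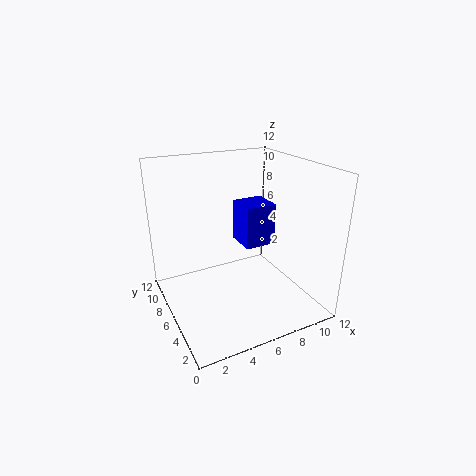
x = 8; y = 8; z = 3.5; w = 3; d = 3; c = 'blue'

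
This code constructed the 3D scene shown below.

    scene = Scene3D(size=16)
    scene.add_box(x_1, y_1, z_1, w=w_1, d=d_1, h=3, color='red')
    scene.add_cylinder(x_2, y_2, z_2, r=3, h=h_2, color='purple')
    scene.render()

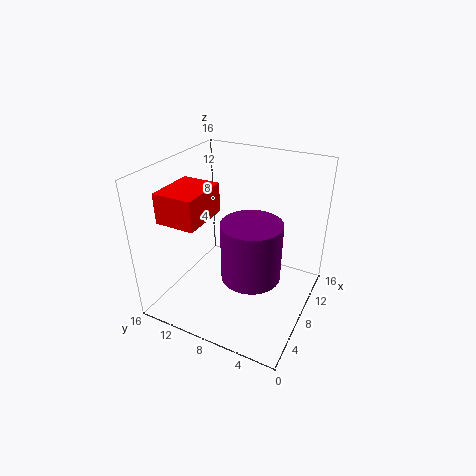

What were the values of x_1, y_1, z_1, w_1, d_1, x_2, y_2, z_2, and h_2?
x_1 = 1
y_1 = 9
z_1 = 12
w_1 = 5
d_1 = 4
x_2 = 5
y_2 = 5
z_2 = 6
h_2 = 6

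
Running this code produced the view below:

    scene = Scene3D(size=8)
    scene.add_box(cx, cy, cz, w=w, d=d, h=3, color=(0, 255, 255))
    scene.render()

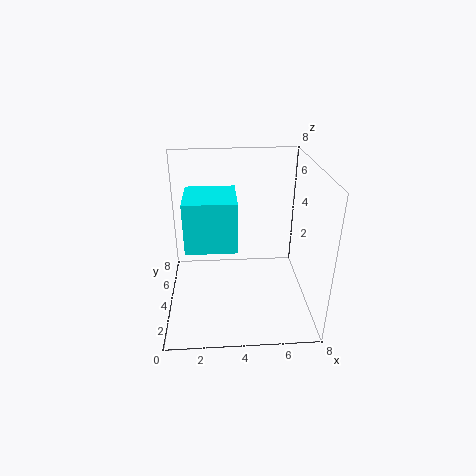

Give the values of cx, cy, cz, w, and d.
cx = 1; cy = 4; cz = 3; w = 3; d = 3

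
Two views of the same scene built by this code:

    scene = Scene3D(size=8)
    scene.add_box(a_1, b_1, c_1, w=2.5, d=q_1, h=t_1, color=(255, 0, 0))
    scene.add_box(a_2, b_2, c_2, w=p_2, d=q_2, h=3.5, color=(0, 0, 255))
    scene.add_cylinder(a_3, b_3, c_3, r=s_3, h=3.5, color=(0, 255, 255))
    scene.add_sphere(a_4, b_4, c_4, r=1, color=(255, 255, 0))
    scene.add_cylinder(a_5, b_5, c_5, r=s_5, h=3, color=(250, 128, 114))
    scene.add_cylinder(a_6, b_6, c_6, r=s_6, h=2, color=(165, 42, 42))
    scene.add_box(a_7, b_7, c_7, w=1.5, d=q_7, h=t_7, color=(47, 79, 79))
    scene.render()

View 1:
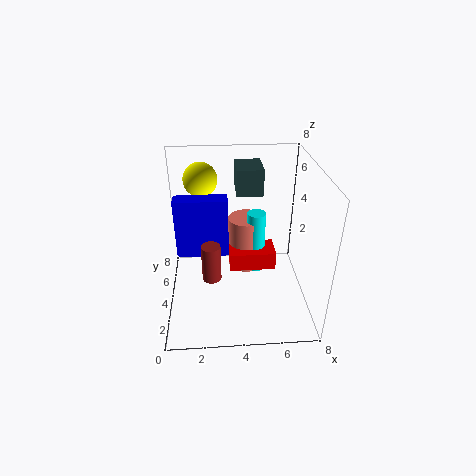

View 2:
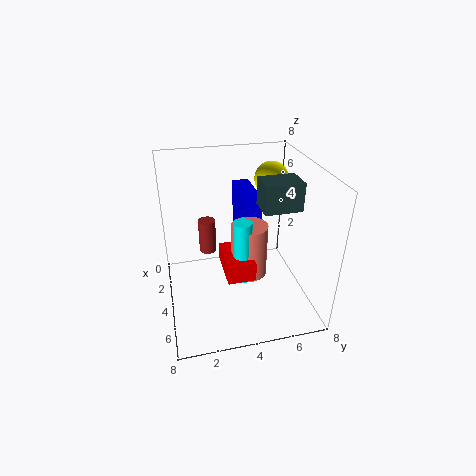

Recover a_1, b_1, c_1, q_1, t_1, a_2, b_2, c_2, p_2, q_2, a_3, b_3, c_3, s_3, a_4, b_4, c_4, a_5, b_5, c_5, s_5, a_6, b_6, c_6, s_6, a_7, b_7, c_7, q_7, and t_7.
a_1 = 3.5; b_1 = 3; c_1 = 2.5; q_1 = 1.5; t_1 = 1; a_2 = 0.5; b_2 = 4.5; c_2 = 2.5; p_2 = 3; q_2 = 1; a_3 = 5; b_3 = 4; c_3 = 2; s_3 = 0.5; a_4 = 2; b_4 = 6.5; c_4 = 6.5; a_5 = 4.5; b_5 = 4.5; c_5 = 2; s_5 = 1; a_6 = 2.5; b_6 = 2.5; c_6 = 2.5; s_6 = 0.5; a_7 = 4; b_7 = 5; c_7 = 6; q_7 = 2; t_7 = 1.5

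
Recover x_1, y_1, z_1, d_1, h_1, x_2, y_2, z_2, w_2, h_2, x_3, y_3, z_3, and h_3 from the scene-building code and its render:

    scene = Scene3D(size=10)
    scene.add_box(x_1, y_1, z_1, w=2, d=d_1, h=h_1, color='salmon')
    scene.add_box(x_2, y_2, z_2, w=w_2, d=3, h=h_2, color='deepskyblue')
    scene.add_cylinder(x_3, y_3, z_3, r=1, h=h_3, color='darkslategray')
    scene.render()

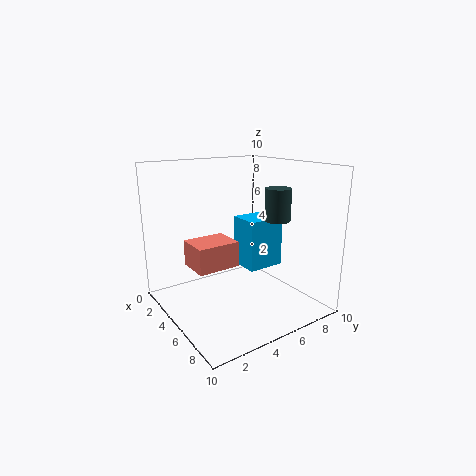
x_1 = 6; y_1 = 0.5; z_1 = 4.5; d_1 = 2.5; h_1 = 1.5; x_2 = 1.5; y_2 = 7; z_2 = 1.5; w_2 = 2.5; h_2 = 4; x_3 = 4.5; y_3 = 9; z_3 = 5.5; h_3 = 2.5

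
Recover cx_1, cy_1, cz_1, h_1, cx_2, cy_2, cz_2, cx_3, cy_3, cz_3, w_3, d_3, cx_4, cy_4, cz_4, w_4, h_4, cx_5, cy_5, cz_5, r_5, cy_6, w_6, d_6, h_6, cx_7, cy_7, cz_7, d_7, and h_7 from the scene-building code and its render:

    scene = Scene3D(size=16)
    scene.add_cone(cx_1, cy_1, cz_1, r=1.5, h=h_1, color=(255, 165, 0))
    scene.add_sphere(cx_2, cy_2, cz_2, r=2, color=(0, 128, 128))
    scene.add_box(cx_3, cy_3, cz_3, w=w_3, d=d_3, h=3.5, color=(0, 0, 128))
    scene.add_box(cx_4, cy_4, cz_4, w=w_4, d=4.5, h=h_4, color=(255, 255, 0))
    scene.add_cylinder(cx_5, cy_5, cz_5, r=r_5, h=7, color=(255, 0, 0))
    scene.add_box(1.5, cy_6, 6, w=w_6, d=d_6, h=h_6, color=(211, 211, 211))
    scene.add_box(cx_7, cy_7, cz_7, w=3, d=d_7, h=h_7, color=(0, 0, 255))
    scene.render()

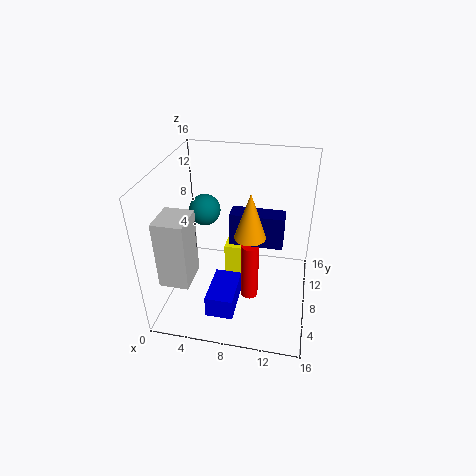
cx_1 = 10
cy_1 = 4
cz_1 = 11
h_1 = 4.5
cx_2 = 2.5
cy_2 = 13.5
cz_2 = 8
cx_3 = 7.5
cy_3 = 6
cz_3 = 8.5
w_3 = 5.5
d_3 = 2
cx_4 = 6
cy_4 = 9.5
cz_4 = 1.5
w_4 = 3
h_4 = 4
cx_5 = 9.5
cy_5 = 7.5
cz_5 = 0.5
r_5 = 1
cy_6 = 1
w_6 = 3
d_6 = 3.5
h_6 = 7
cx_7 = 5.5
cy_7 = 2.5
cz_7 = 1
d_7 = 5
h_7 = 2.5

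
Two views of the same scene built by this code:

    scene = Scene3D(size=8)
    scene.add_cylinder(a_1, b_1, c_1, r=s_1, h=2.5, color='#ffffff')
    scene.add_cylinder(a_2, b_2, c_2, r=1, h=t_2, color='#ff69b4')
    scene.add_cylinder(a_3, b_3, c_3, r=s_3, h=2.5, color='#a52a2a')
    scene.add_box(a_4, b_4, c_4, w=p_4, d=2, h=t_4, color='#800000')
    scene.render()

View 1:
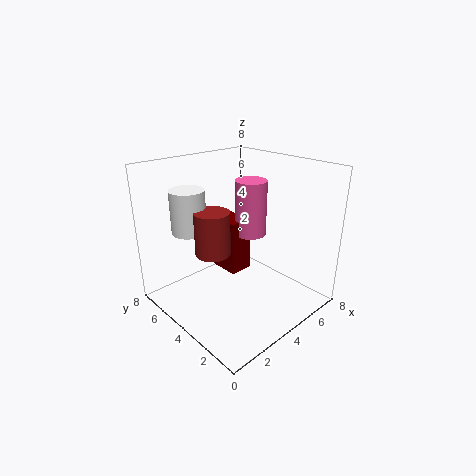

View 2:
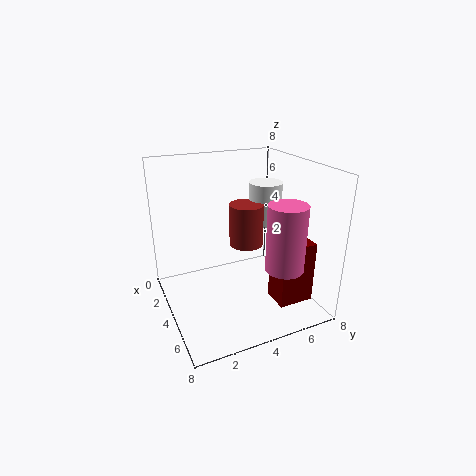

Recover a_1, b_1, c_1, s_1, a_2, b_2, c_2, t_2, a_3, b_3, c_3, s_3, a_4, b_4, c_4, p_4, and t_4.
a_1 = 2.5; b_1 = 6.5; c_1 = 4; s_1 = 1; a_2 = 6.5; b_2 = 5.5; c_2 = 3; t_2 = 3.5; a_3 = 3; b_3 = 5; c_3 = 3; s_3 = 1; a_4 = 5; b_4 = 5.5; c_4 = 0.5; p_4 = 1.5; t_4 = 3.5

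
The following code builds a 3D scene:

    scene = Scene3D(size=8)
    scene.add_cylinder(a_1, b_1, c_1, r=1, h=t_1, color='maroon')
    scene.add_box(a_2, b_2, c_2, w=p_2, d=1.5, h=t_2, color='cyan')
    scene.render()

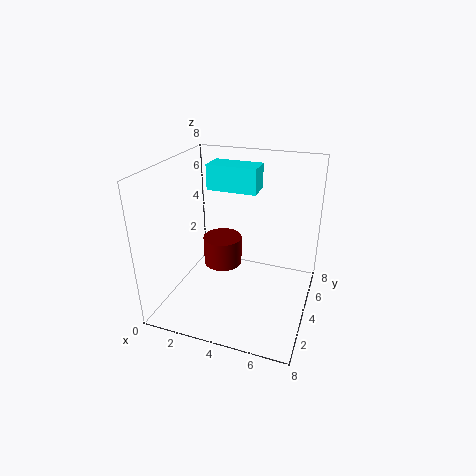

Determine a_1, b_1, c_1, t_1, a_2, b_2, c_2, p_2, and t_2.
a_1 = 3.5, b_1 = 3, c_1 = 3, t_1 = 1.5, a_2 = 1.5, b_2 = 5.5, c_2 = 6, p_2 = 3, t_2 = 1.5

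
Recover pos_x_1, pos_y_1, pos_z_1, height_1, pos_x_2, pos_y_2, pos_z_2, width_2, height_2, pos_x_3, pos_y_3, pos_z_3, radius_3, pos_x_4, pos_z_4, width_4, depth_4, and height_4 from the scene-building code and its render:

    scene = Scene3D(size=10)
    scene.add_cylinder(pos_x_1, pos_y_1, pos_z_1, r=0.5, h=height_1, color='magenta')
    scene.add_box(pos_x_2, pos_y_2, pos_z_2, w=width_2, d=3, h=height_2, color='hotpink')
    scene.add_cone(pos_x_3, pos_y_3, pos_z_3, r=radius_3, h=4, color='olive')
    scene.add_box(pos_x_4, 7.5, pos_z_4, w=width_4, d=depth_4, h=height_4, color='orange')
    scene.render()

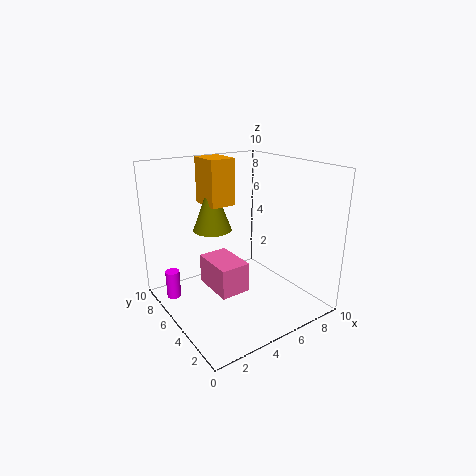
pos_x_1 = 1; pos_y_1 = 7.5; pos_z_1 = 0.5; height_1 = 2; pos_x_2 = 2.5; pos_y_2 = 3; pos_z_2 = 2; width_2 = 2; height_2 = 2; pos_x_3 = 5; pos_y_3 = 8.5; pos_z_3 = 4.5; radius_3 = 1.5; pos_x_4 = 4.5; pos_z_4 = 6.5; width_4 = 2; depth_4 = 2.5; height_4 = 3.5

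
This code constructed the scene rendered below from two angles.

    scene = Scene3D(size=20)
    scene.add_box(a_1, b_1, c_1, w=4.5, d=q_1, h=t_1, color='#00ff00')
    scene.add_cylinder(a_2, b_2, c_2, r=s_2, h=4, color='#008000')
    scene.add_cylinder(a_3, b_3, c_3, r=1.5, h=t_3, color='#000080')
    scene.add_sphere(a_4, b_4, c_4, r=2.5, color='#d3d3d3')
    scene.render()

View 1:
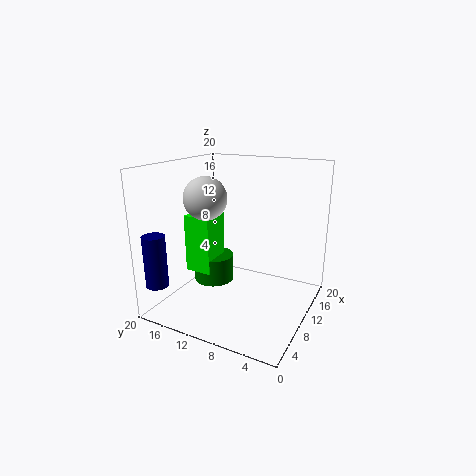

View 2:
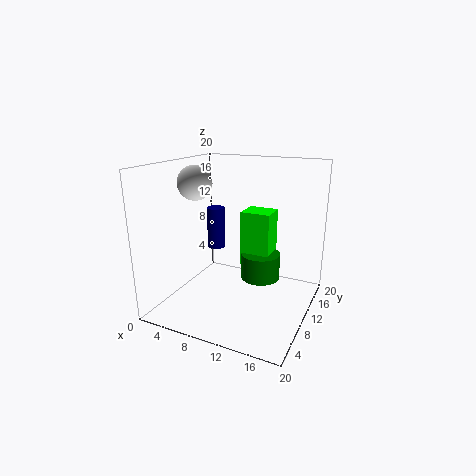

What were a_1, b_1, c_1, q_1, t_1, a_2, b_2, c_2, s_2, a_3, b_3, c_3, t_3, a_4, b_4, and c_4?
a_1 = 8.5, b_1 = 14, c_1 = 4, q_1 = 4, t_1 = 8.5, a_2 = 11.5, b_2 = 15, c_2 = 2, s_2 = 3, a_3 = 2, b_3 = 18, c_3 = 4.5, t_3 = 7, a_4 = 3, b_4 = 10.5, c_4 = 17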